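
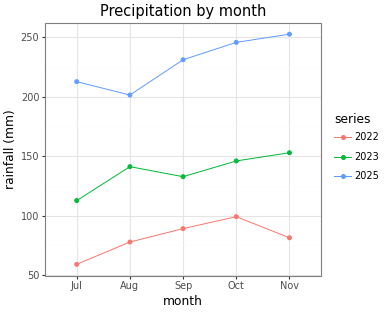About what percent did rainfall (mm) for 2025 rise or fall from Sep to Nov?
≈ +8.3%

Sep ≈ 240, Nov ≈ 260; (260 − 240) / 240 ≈ +8.3%.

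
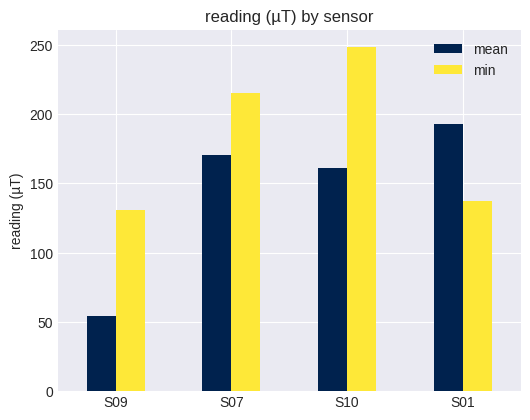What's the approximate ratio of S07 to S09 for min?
S07 ≈ 225, S09 ≈ 125; 225/125 ≈ 1.8.

≈ 1.8×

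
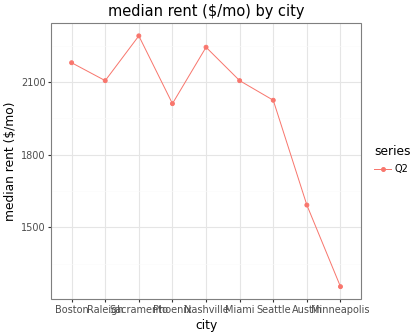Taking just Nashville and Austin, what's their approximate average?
≈ 1900

(2200 + 1600) / 2 ≈ 1900.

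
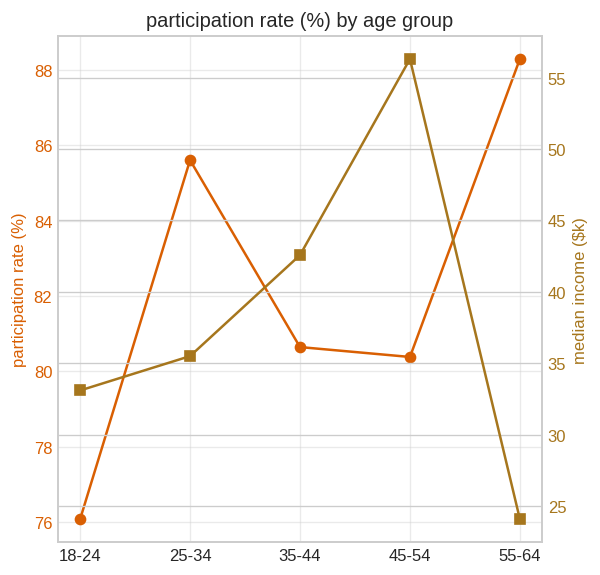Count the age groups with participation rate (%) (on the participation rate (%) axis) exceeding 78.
4

Above 78: 25-34, 35-44, 45-54, 55-64.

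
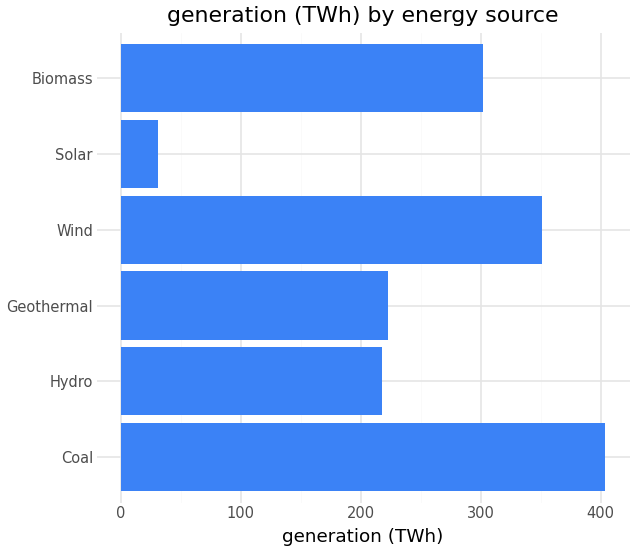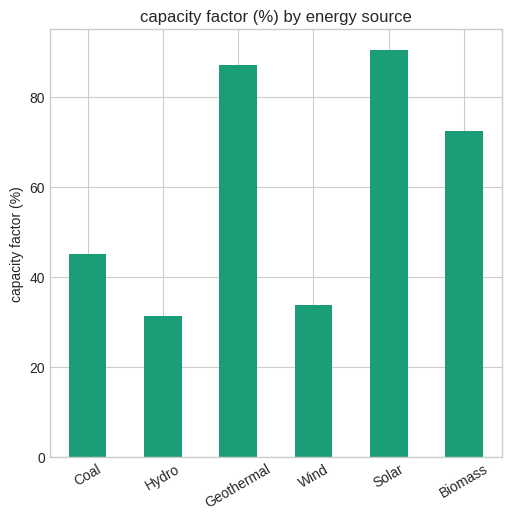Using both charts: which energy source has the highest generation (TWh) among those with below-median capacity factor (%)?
Coal

Chart 2 median capacity factor (%) ≈ 60; below-median energy sources: Coal, Hydro, Wind. Among those, Coal has the highest generation (TWh) (≈ 400).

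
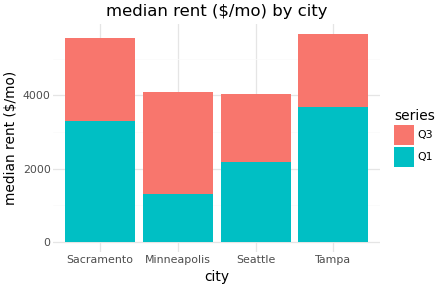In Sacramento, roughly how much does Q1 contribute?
Q1 top ≈ 3500, bottom ≈ 0; segment ≈ 3500.

≈ 3500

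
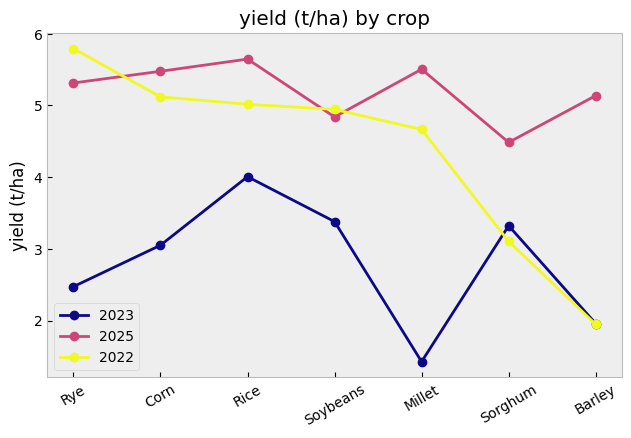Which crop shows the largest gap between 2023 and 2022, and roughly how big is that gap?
Rye, ≈ 3.5 t/ha

Rye: 2023 ≈ 2.5, 2022 ≈ 6.0 → gap ≈ 3.5. Next-largest (Millet) is only ≈ 3.0.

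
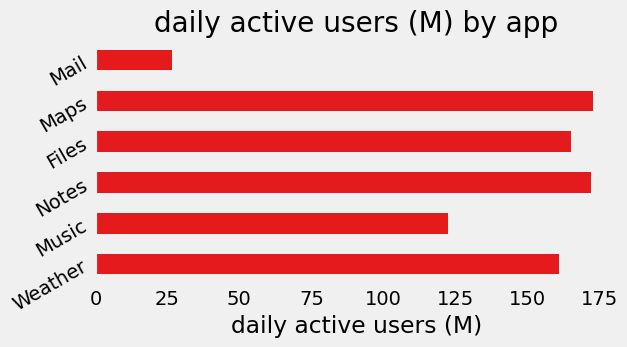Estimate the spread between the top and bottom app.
Max Maps ≈ 180, min Mail ≈ 20; range ≈ 160.

≈ 160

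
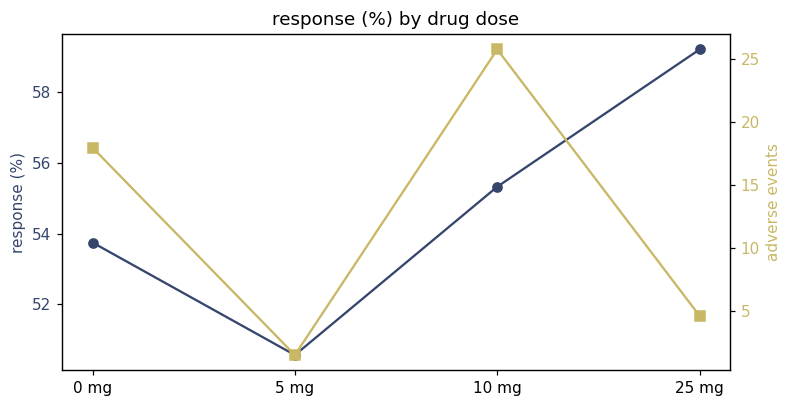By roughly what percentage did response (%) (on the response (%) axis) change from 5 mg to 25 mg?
≈ +15.7%

5 mg ≈ 51, 25 mg ≈ 59; (59 − 51) / 51 ≈ +15.7%.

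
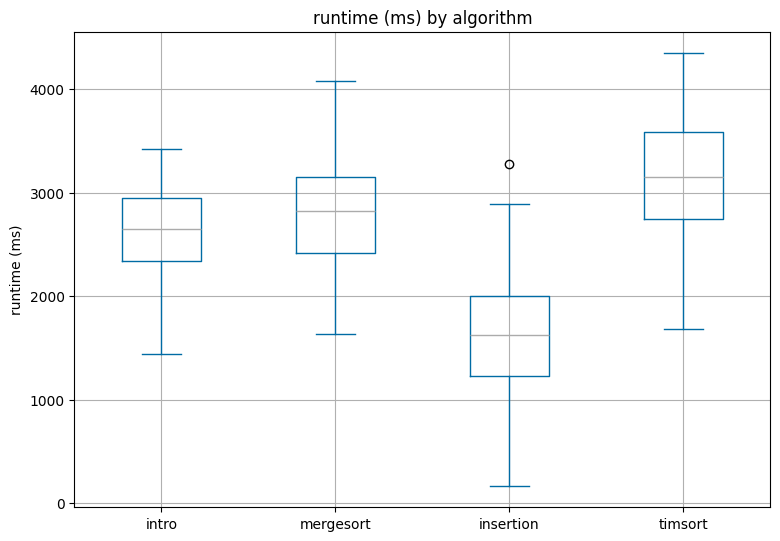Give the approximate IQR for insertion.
Q3 ≈ 2000, Q1 ≈ 1200; IQR ≈ 800.

≈ 800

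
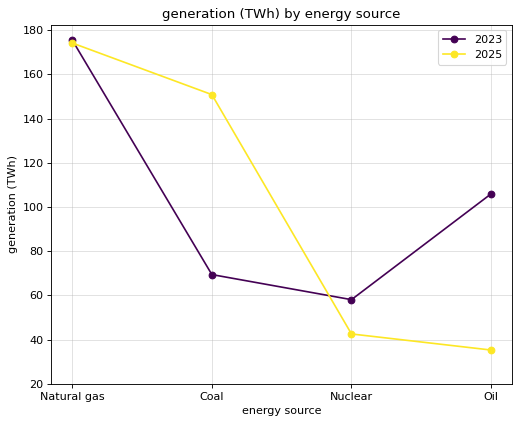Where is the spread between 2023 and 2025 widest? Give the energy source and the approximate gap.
Coal: 2023 ≈ 60, 2025 ≈ 160 → gap ≈ 100. Next-largest (Oil) is only ≈ 60.

Coal, ≈ 100 TWh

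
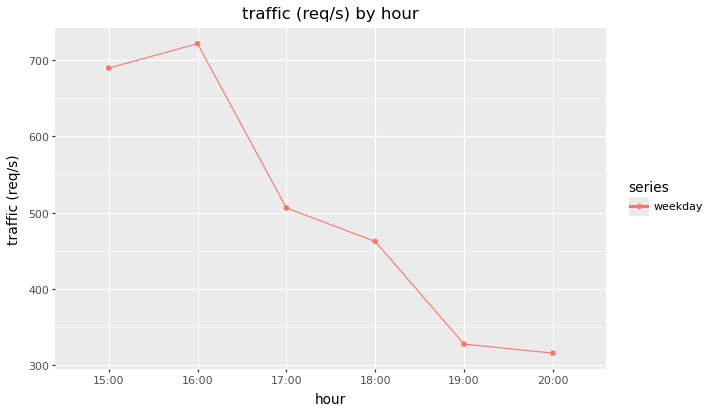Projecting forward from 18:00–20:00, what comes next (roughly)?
Last three: 450, 350, 300 → slope ≈ -75/step → next ≈ 225.

≈ 225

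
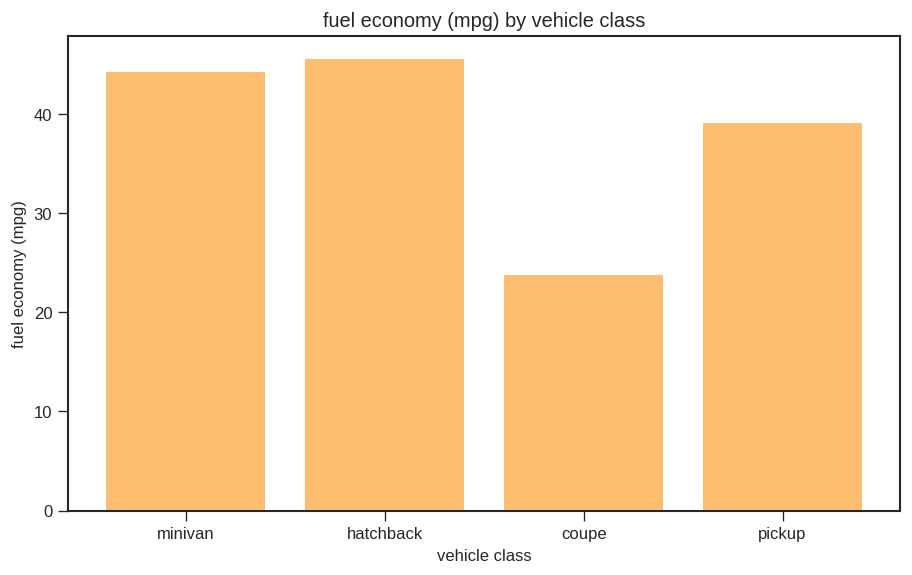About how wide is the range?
≈ 20

Max hatchback ≈ 45, min coupe ≈ 25; range ≈ 20.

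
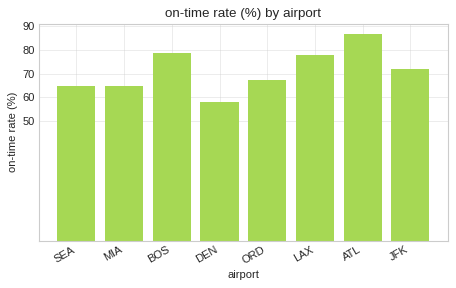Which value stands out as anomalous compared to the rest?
ATL ≈ 90; the rest sit between ≈ 60 and ≈ 80.

ATL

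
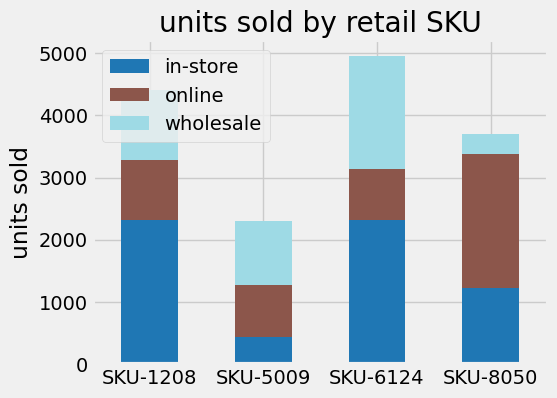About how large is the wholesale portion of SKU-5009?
wholesale top ≈ 2500, bottom ≈ 1500; segment ≈ 1000.

≈ 1000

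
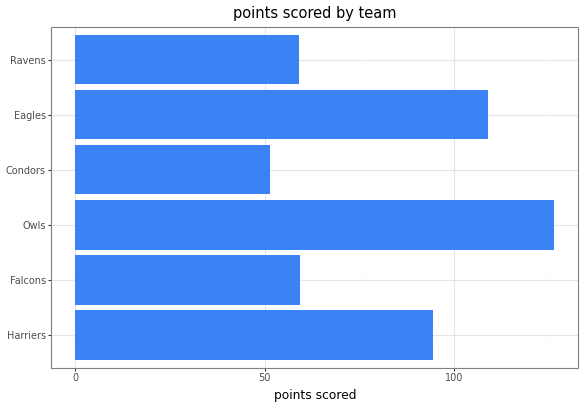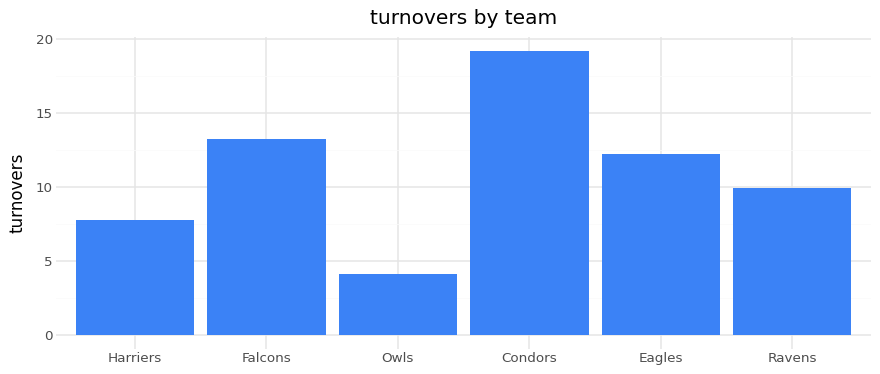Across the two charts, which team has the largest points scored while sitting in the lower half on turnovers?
Owls

Chart 2 median turnovers ≈ 12; below-median teams: Harriers, Owls, Ravens. Among those, Owls has the highest points scored (≈ 120).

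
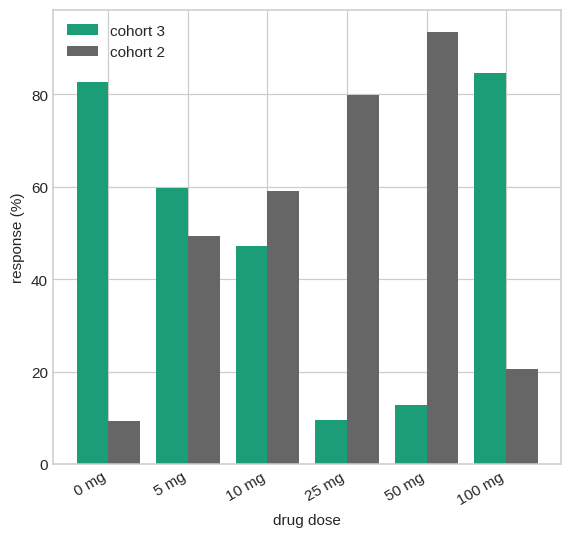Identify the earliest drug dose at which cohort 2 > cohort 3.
10 mg

5 mg: cohort 2 ≈ 50 vs cohort 3 ≈ 60 (not yet); 10 mg: cohort 2 ≈ 60 vs cohort 3 ≈ 50 (first crossover).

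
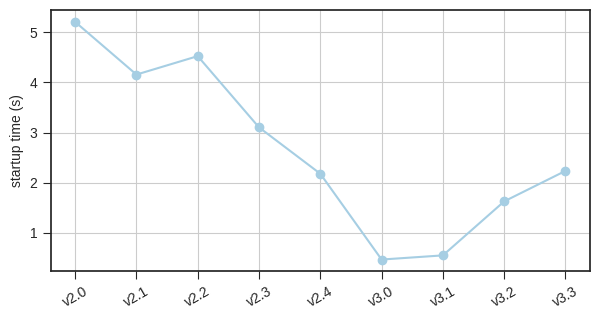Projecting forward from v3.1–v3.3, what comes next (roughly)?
Last three: 0.5, 1.5, 2.0 → slope ≈ 0.75/step → next ≈ 2.75.

≈ 2.75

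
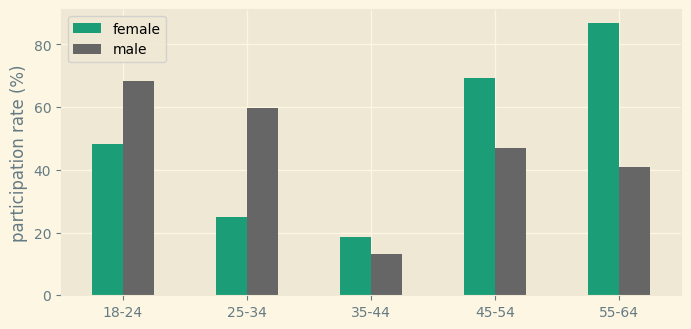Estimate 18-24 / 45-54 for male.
≈ 1.4×

18-24 ≈ 70, 45-54 ≈ 50; 70/50 ≈ 1.4.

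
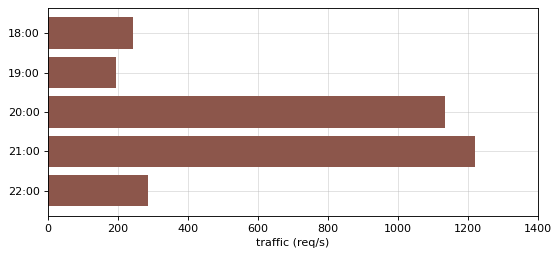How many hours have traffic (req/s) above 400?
Above 400: 20:00, 21:00.

2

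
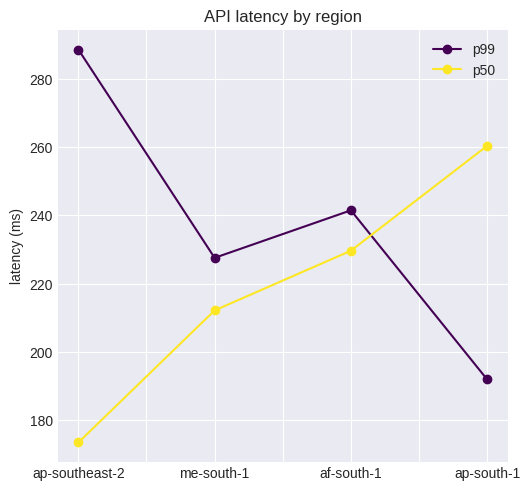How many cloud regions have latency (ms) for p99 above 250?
Above 250: ap-southeast-2.

1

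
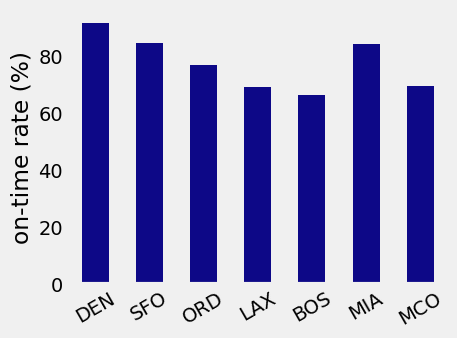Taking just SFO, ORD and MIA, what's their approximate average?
(80 + 80 + 80) / 3 ≈ 80.

≈ 80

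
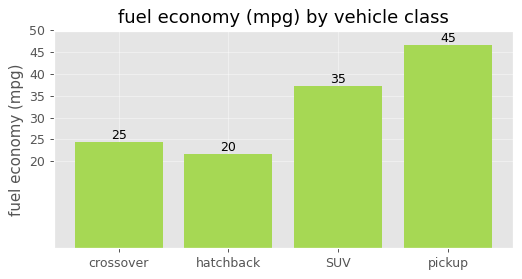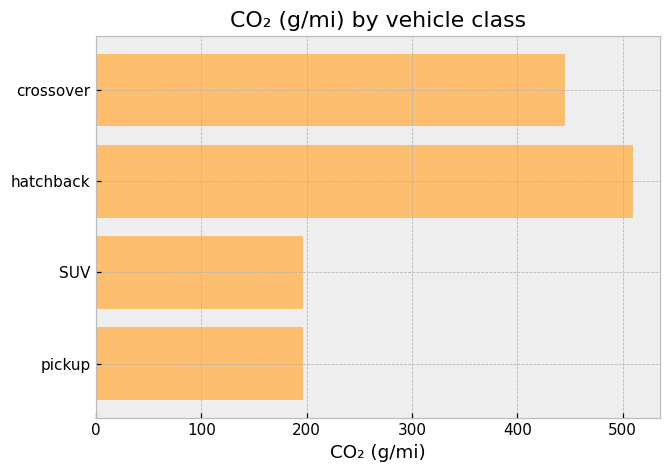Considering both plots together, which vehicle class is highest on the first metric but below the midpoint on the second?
Chart 2 median CO₂ (g/mi) ≈ 300; below-median vehicle classes: SUV, pickup. Among those, pickup has the highest fuel economy (mpg) (≈ 45).

pickup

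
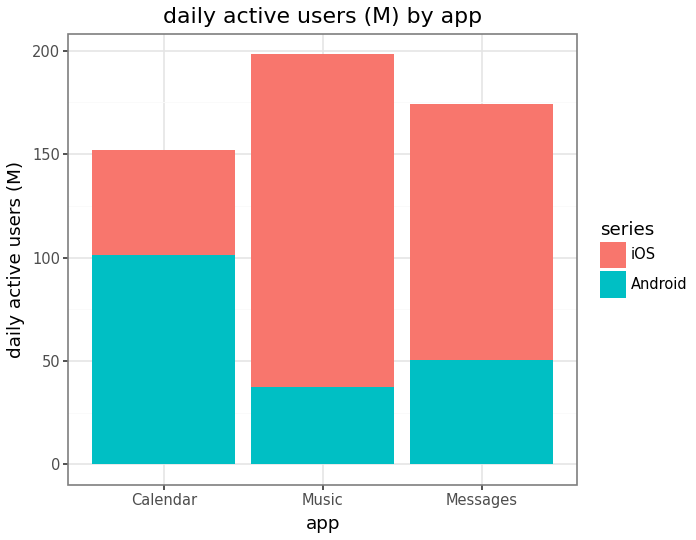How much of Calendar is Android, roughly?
Android top ≈ 100, bottom ≈ 0; segment ≈ 100.

≈ 100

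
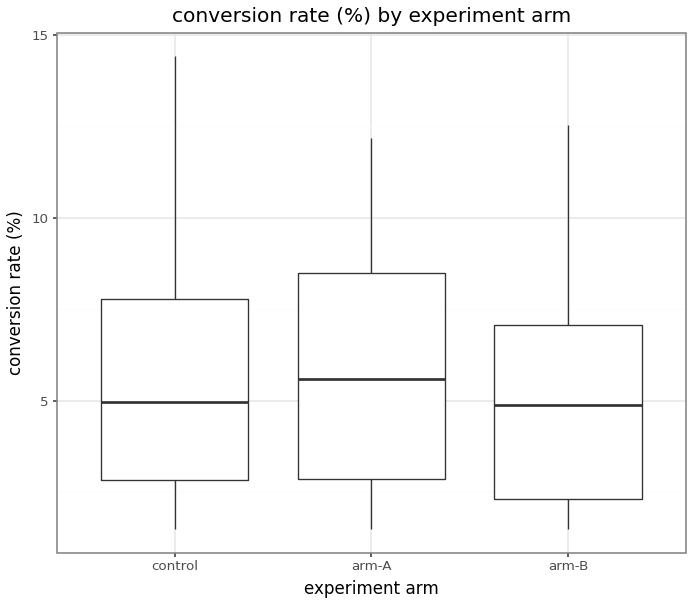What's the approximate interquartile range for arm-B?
Q3 ≈ 7.1, Q1 ≈ 2.3; IQR ≈ 4.8.

≈ 4.8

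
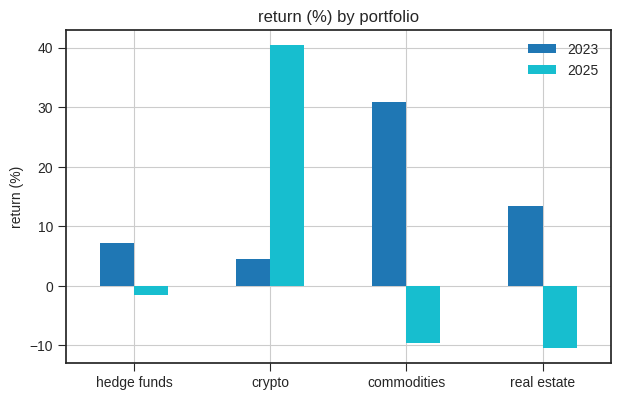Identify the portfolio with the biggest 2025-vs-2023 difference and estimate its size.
commodities: 2025 ≈ -10, 2023 ≈ 30 → gap ≈ 40. Next-largest (crypto) is only ≈ 35.

commodities, ≈ 40 %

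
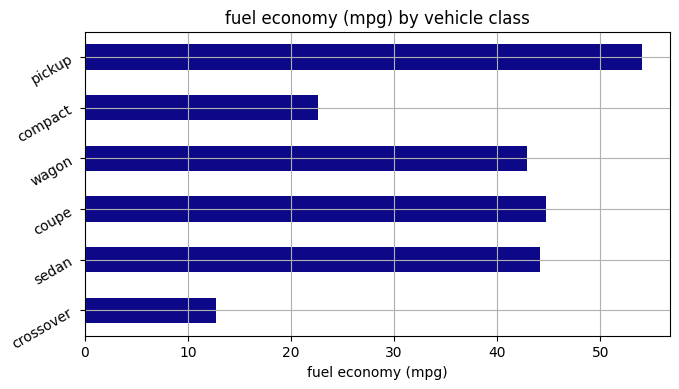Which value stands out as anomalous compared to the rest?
crossover ≈ 15; the rest sit between ≈ 25 and ≈ 55.

crossover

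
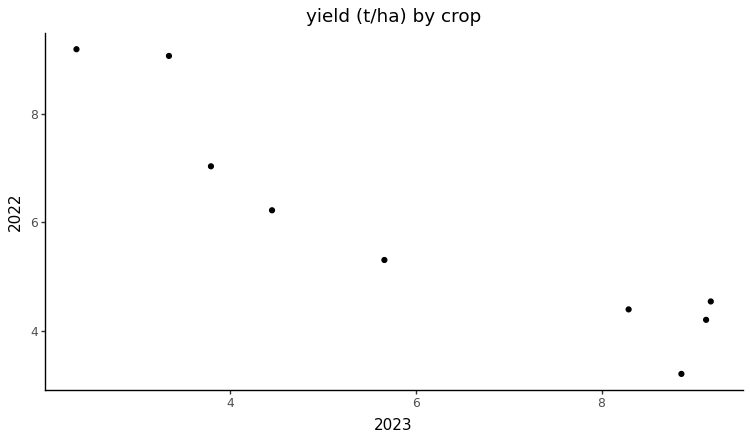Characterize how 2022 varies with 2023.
negative, strong

Points are negatively correlated; strong (|r| ≈ 0.9).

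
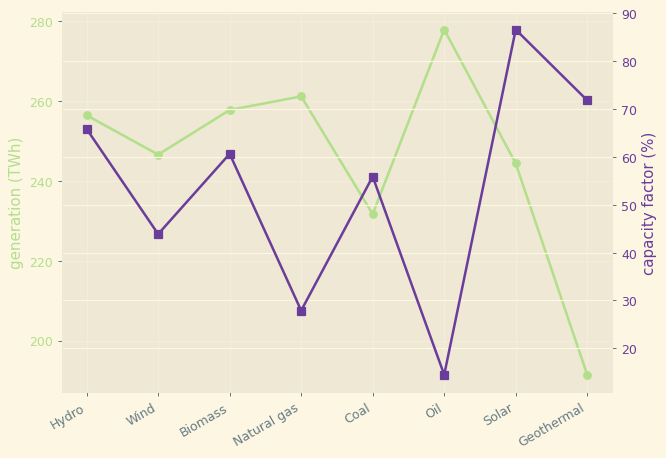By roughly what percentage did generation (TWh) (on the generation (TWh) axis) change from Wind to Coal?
≈ -8%

Wind ≈ 250, Coal ≈ 230; (230 − 250) / 250 ≈ -8%.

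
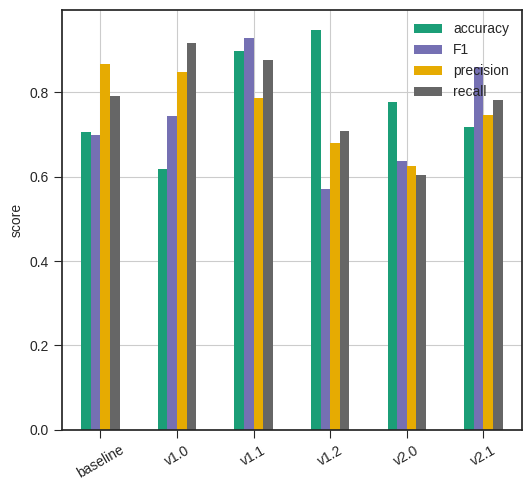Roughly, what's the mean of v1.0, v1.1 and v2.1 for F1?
≈ 0.83

(0.7 + 0.9 + 0.9) / 3 ≈ 0.83.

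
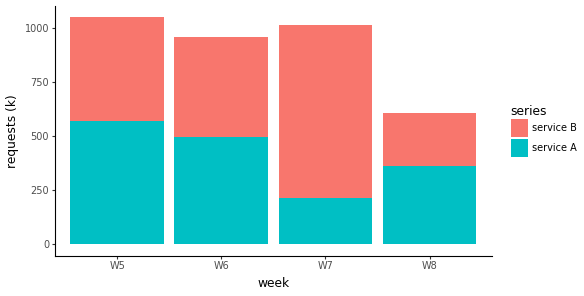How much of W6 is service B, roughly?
service B top ≈ 1000, bottom ≈ 500; segment ≈ 500.

≈ 500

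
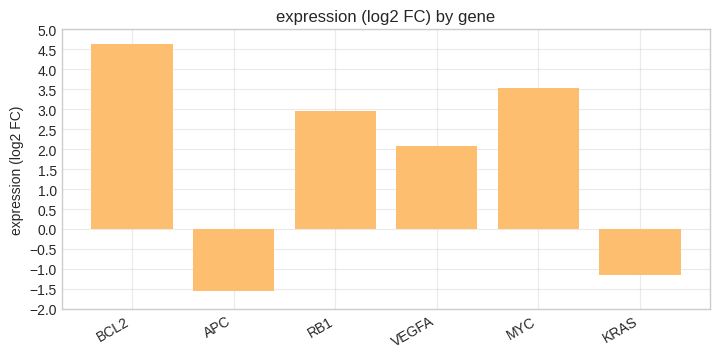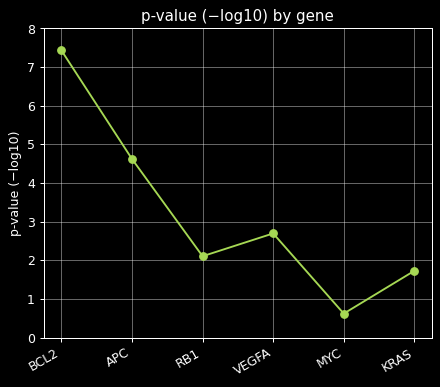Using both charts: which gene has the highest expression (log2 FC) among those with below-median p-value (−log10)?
Chart 2 median p-value (−log10) ≈ 2; below-median genes: RB1, MYC, KRAS. Among those, MYC has the highest expression (log2 FC) (≈ 3.5).

MYC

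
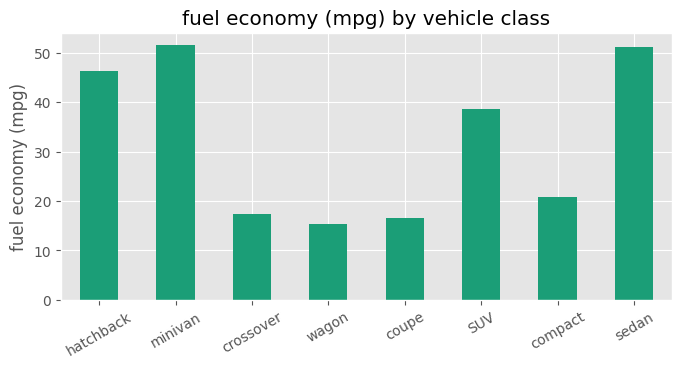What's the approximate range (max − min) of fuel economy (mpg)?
Max minivan ≈ 50, min wagon ≈ 15; range ≈ 35.

≈ 35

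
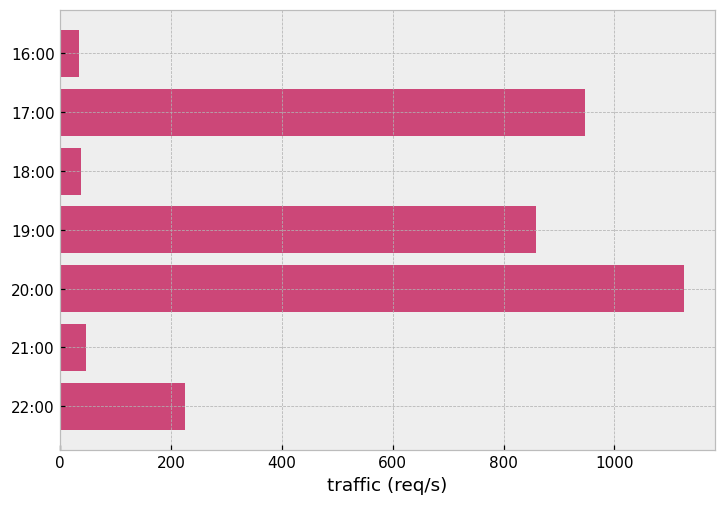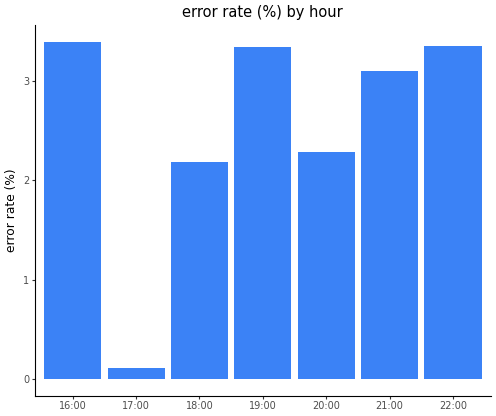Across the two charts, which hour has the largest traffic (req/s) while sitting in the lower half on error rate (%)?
20:00

Chart 2 median error rate (%) ≈ 3; below-median hours: 17:00, 18:00, 20:00. Among those, 20:00 has the highest traffic (req/s) (≈ 1200).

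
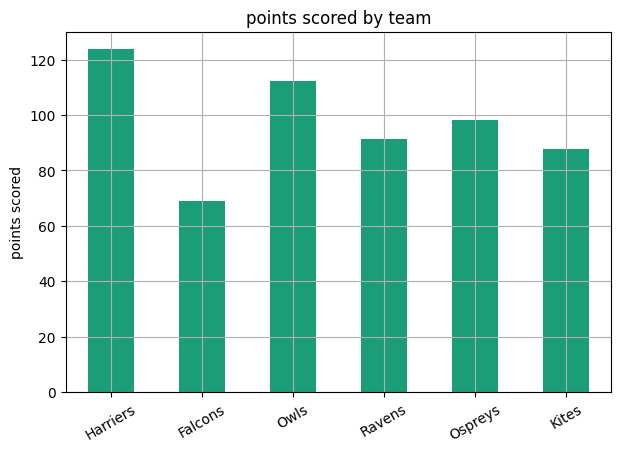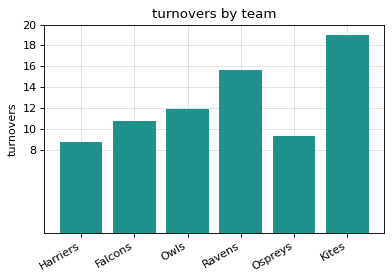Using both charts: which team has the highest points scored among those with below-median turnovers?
Harriers

Chart 2 median turnovers ≈ 12; below-median teams: Harriers, Falcons, Ospreys. Among those, Harriers has the highest points scored (≈ 120).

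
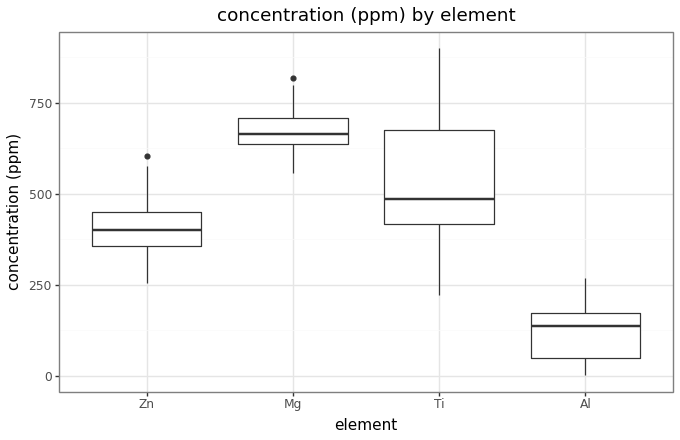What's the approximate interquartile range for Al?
Q3 ≈ 150, Q1 ≈ 50; IQR ≈ 100.

≈ 100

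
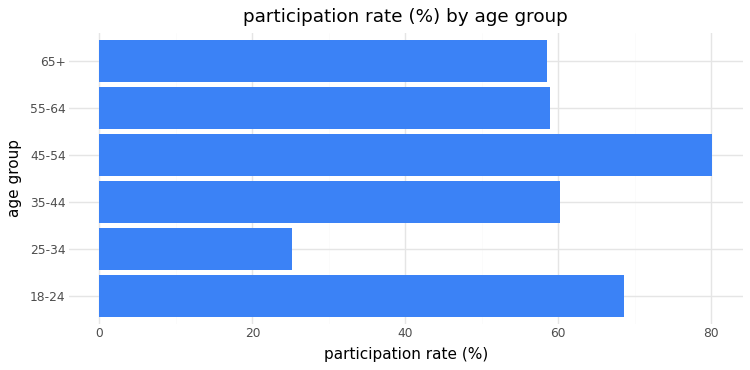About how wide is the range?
Max 45-54 ≈ 80, min 25-34 ≈ 30; range ≈ 50.

≈ 50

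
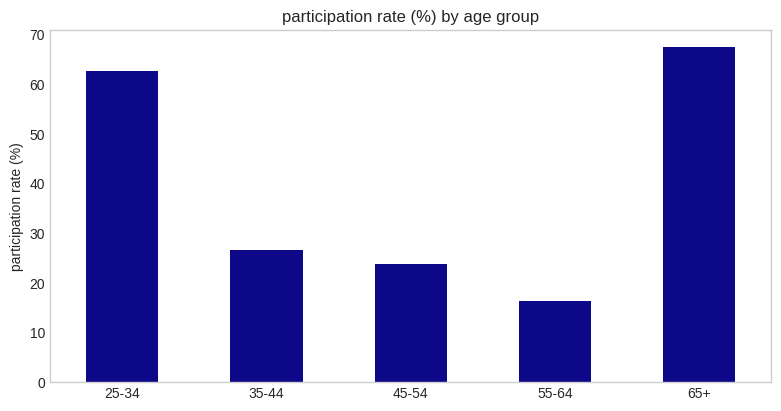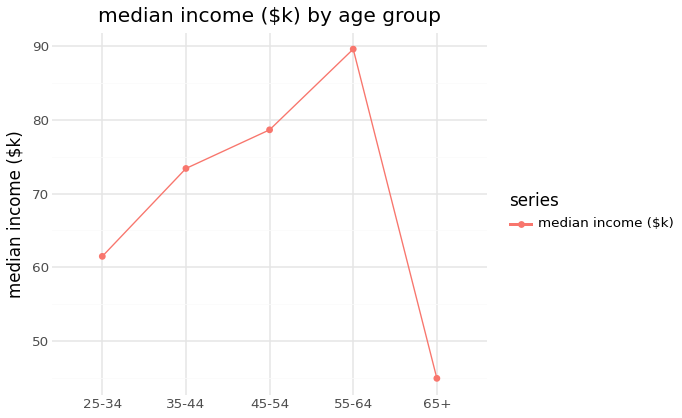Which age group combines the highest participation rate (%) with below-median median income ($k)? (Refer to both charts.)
Chart 2 median median income ($k) ≈ 70; below-median age groups: 25-34, 65+. Among those, 65+ has the highest participation rate (%) (≈ 70).

65+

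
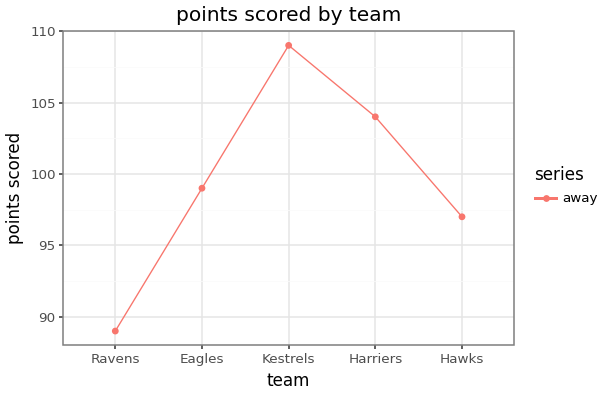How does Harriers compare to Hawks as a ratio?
Harriers ≈ 104, Hawks ≈ 96; 104/96 ≈ 1.08.

≈ 1.08×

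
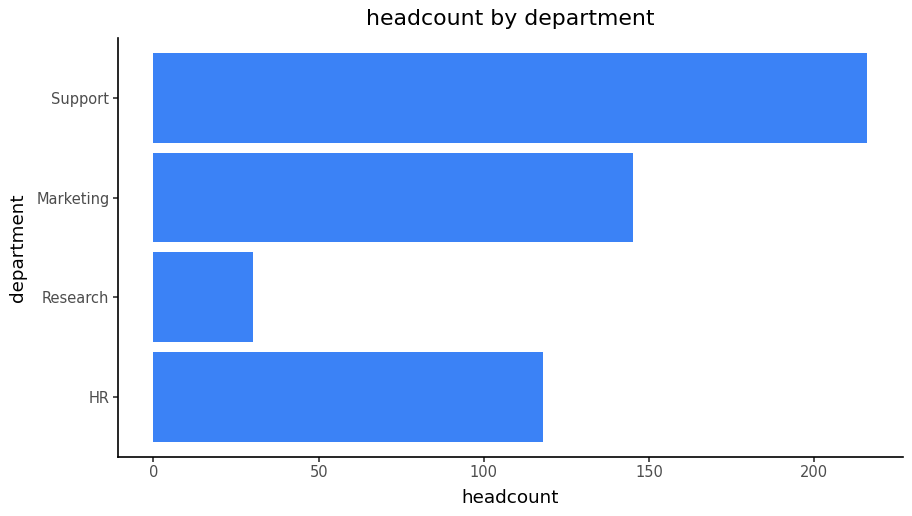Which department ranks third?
HR

Top 4: Support ≈ 220, Marketing ≈ 140, HR ≈ 120, Research ≈ 40.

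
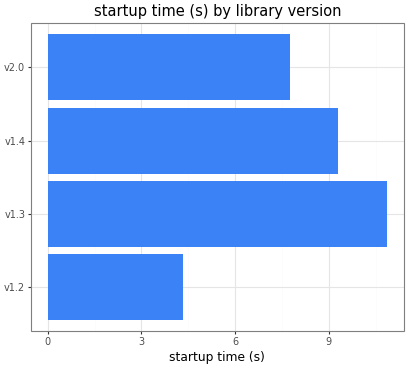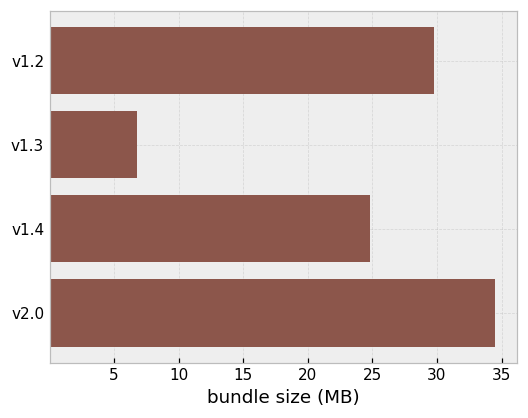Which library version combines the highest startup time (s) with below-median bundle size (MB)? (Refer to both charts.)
v1.3

Chart 2 median bundle size (MB) ≈ 25; below-median library versions: v1.3, v1.4. Among those, v1.3 has the highest startup time (s) (≈ 11).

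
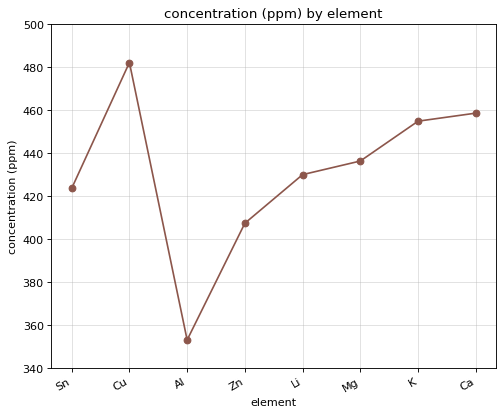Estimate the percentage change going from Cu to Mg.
≈ -8.3%

Cu ≈ 480, Mg ≈ 440; (440 − 480) / 480 ≈ -8.3%.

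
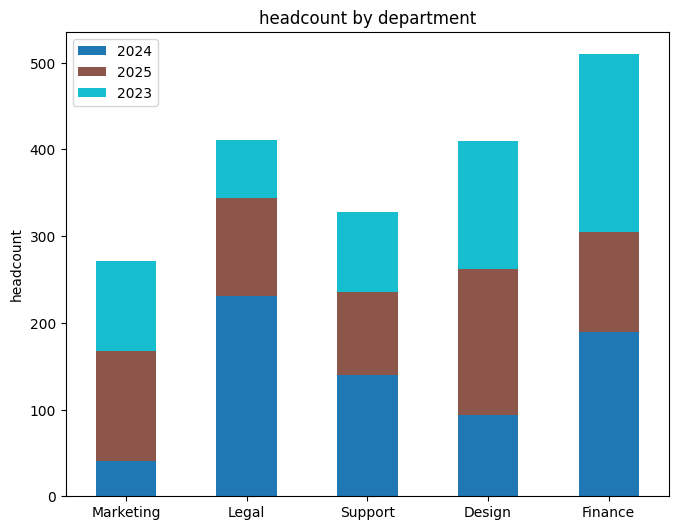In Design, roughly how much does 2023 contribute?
≈ 150

2023 top ≈ 400, bottom ≈ 250; segment ≈ 150.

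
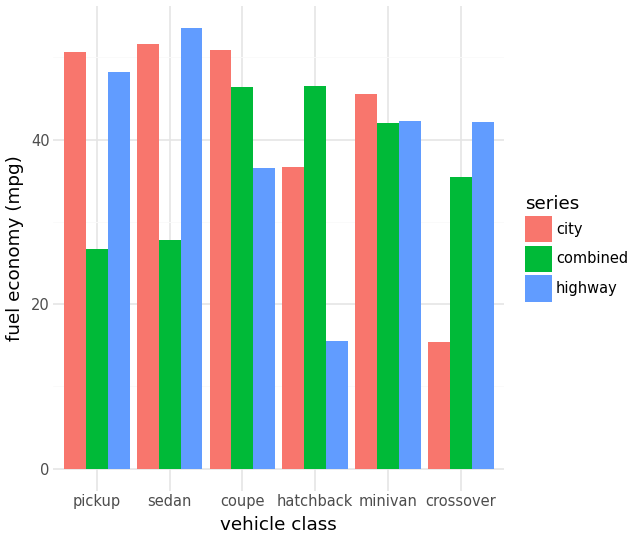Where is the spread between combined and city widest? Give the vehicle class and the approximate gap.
pickup: combined ≈ 25, city ≈ 50 → gap ≈ 25. Next-largest (sedan) is only ≈ 20.

pickup, ≈ 25 mpg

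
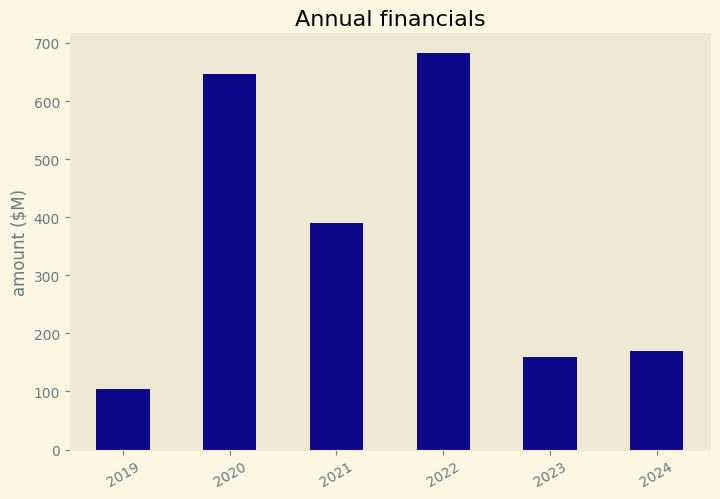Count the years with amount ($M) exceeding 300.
3

Above 300: 2020, 2021, 2022.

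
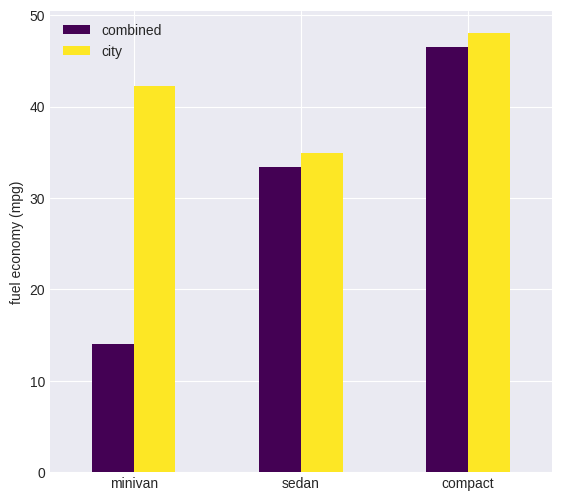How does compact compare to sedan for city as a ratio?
≈ 1.43×

compact ≈ 50, sedan ≈ 35; 50/35 ≈ 1.43.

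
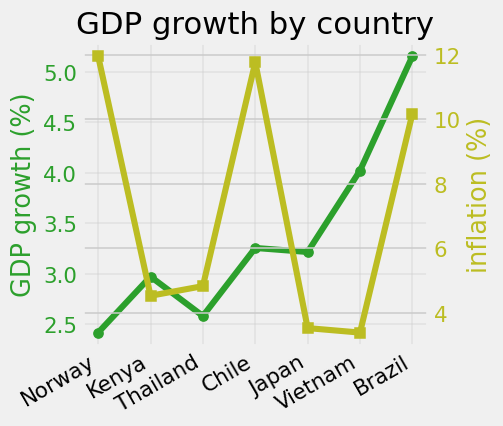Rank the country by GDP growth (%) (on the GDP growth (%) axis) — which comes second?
Top 3 (on the GDP growth (%) axis): Brazil ≈ 5.0, Vietnam ≈ 4.0, Chile ≈ 3.5.

Vietnam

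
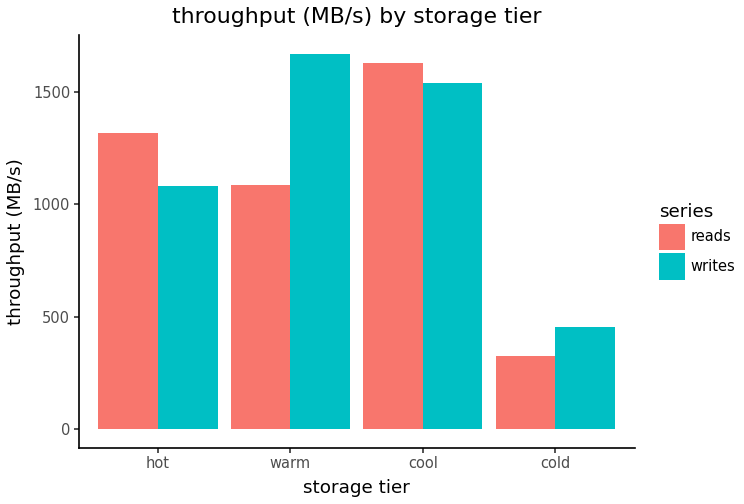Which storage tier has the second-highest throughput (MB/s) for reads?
hot

Top 3 for reads: cool ≈ 1600, hot ≈ 1400, warm ≈ 1000.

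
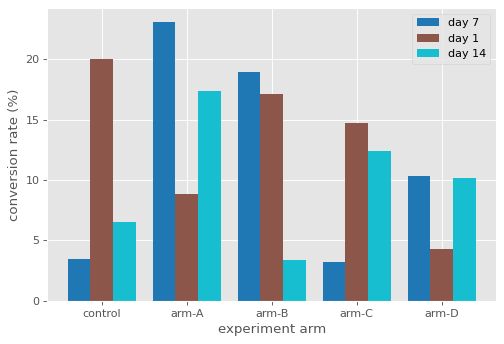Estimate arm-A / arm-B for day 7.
≈ 1.33×

arm-A ≈ 24, arm-B ≈ 18; 24/18 ≈ 1.33.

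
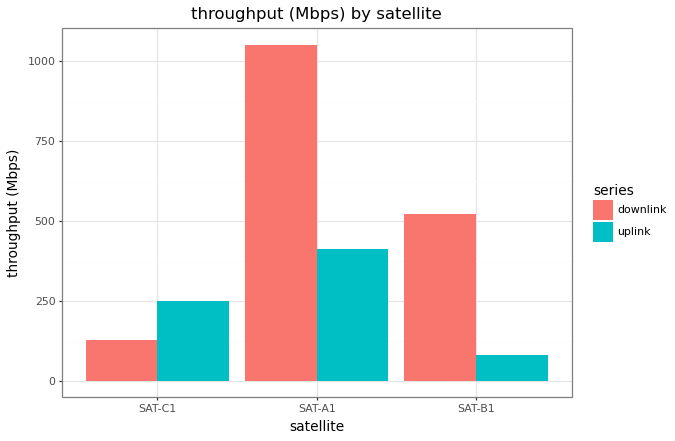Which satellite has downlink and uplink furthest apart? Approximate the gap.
SAT-A1: downlink ≈ 1000, uplink ≈ 400 → gap ≈ 600. Next-largest (SAT-B1) is only ≈ 400.

SAT-A1, ≈ 600 Mbps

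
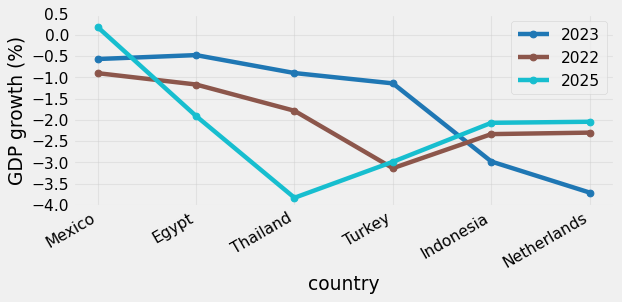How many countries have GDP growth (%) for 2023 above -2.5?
4

Above -2.5: Mexico, Egypt, Thailand, Turkey.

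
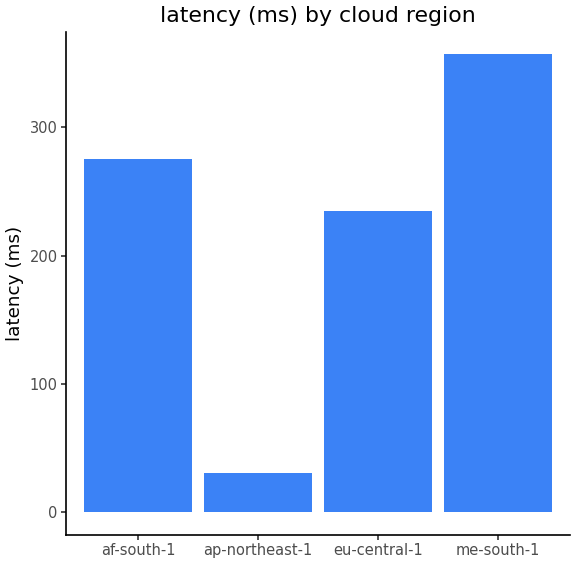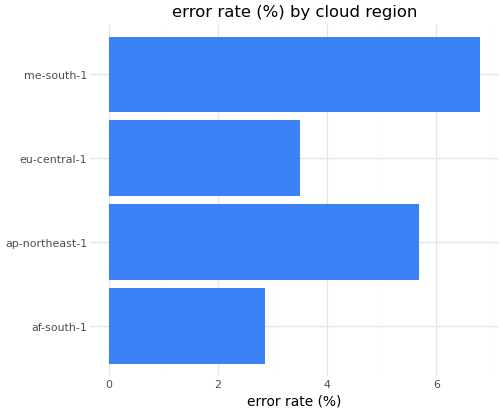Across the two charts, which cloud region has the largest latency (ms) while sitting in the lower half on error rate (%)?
Chart 2 median error rate (%) ≈ 5; below-median cloud regions: af-south-1, eu-central-1. Among those, af-south-1 has the highest latency (ms) (≈ 300).

af-south-1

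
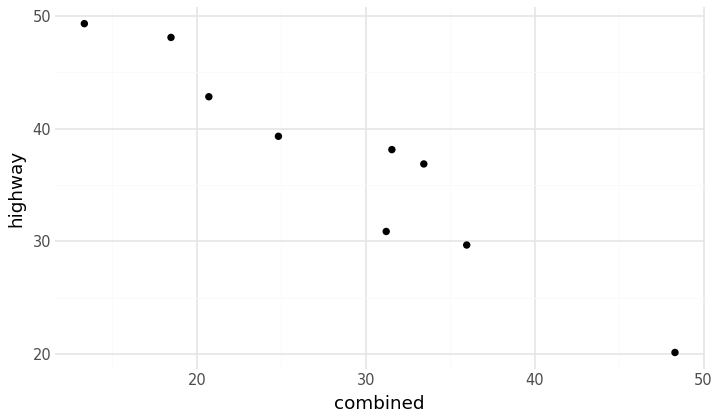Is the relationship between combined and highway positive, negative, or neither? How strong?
Points are negatively correlated; strong (|r| ≈ 1.0).

negative, strong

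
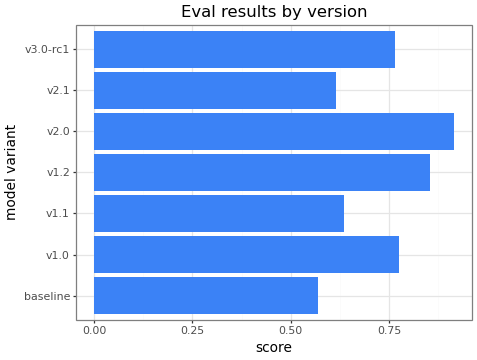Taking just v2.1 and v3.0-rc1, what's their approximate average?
≈ 0.7

(0.6 + 0.8) / 2 ≈ 0.7.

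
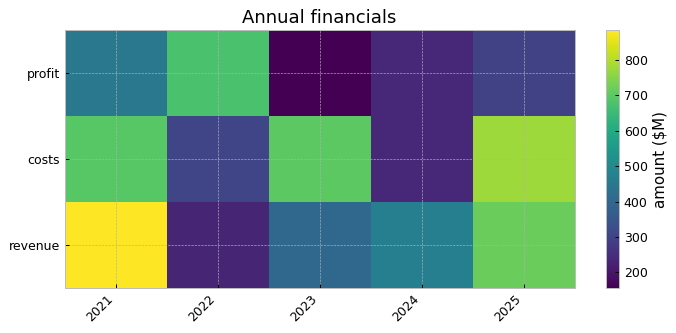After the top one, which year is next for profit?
2021

Top 3 for profit: 2022 ≈ 700, 2021 ≈ 400, 2025 ≈ 300.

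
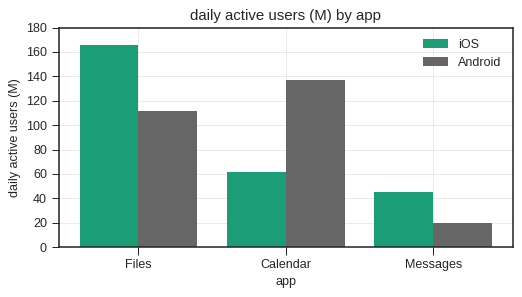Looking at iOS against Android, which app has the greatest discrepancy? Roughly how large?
Calendar: iOS ≈ 60, Android ≈ 140 → gap ≈ 80. Next-largest (Files) is only ≈ 40.

Calendar, ≈ 80 M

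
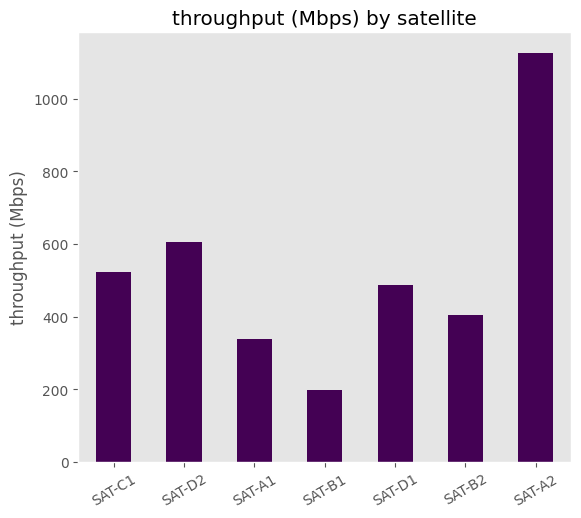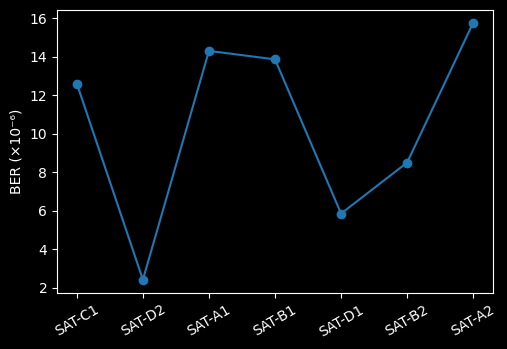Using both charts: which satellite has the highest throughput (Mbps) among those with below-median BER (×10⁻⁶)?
SAT-D2

Chart 2 median BER (×10⁻⁶) ≈ 12; below-median satellites: SAT-D2, SAT-D1, SAT-B2. Among those, SAT-D2 has the highest throughput (Mbps) (≈ 600).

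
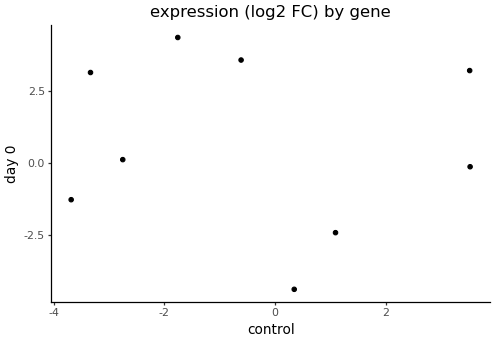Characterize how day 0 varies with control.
Points are roughly uncorrelated; weak (|r| ≈ 0.1).

no clear correlation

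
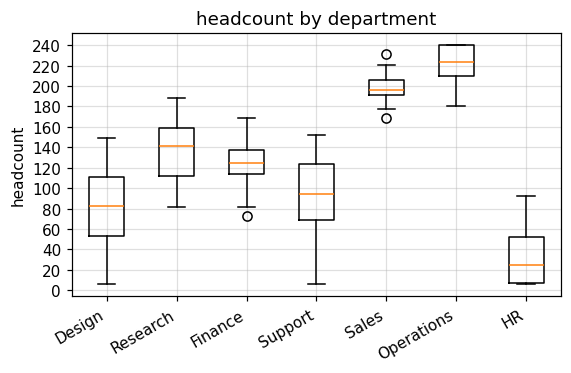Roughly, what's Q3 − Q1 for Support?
≈ 60

Q3 ≈ 120, Q1 ≈ 60; IQR ≈ 60.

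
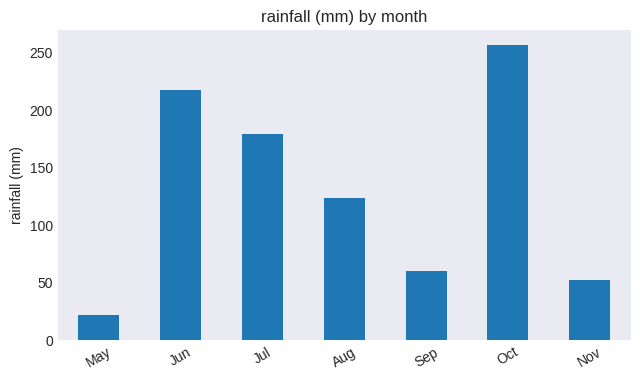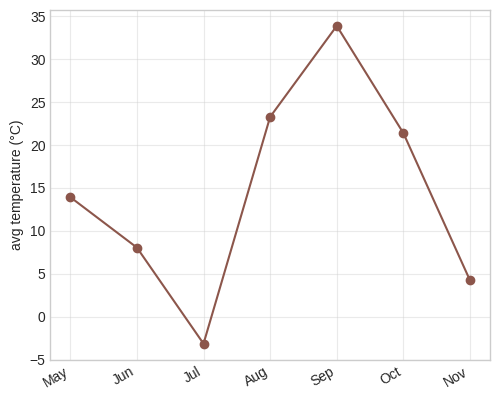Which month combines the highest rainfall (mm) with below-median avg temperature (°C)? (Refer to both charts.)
Jun

Chart 2 median avg temperature (°C) ≈ 15; below-median months: Jun, Jul, Nov. Among those, Jun has the highest rainfall (mm) (≈ 225).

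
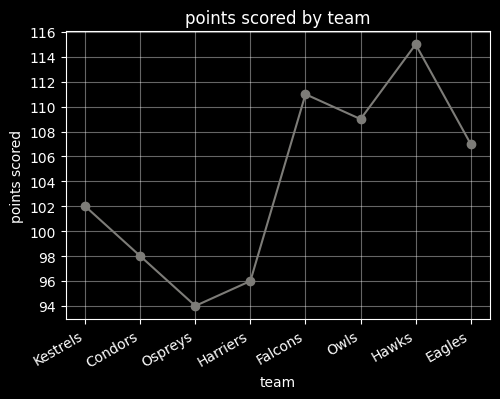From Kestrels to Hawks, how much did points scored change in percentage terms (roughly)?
≈ +13.7%

Kestrels ≈ 102, Hawks ≈ 116; (116 − 102) / 102 ≈ +13.7%.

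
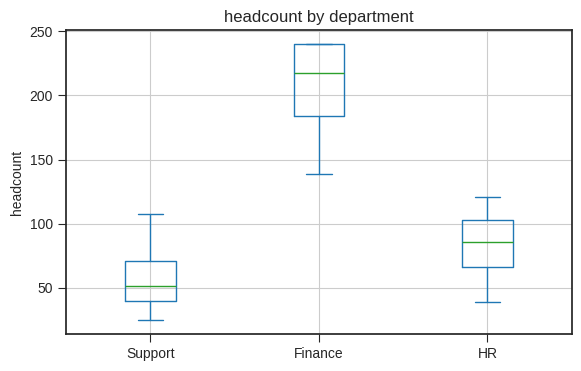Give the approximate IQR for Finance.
Q3 ≈ 240, Q1 ≈ 180; IQR ≈ 60.

≈ 60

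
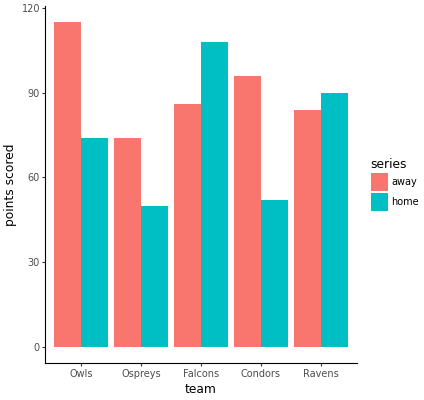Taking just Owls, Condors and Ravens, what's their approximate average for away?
≈ 100

(120 + 100 + 80) / 3 ≈ 100.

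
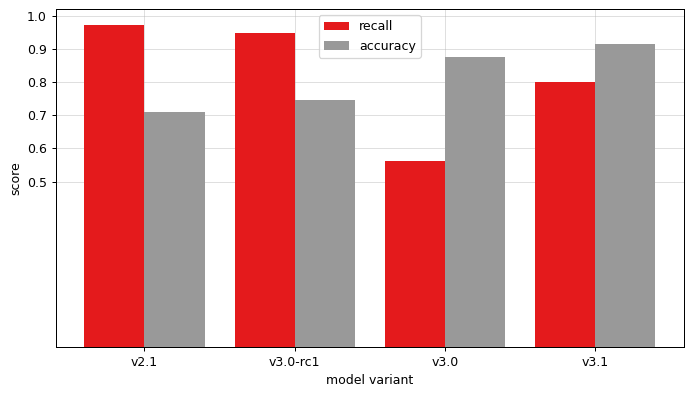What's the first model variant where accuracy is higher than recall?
v3.0-rc1: accuracy ≈ 0.7 vs recall ≈ 0.9 (not yet); v3.0: accuracy ≈ 0.9 vs recall ≈ 0.6 (first crossover).

v3.0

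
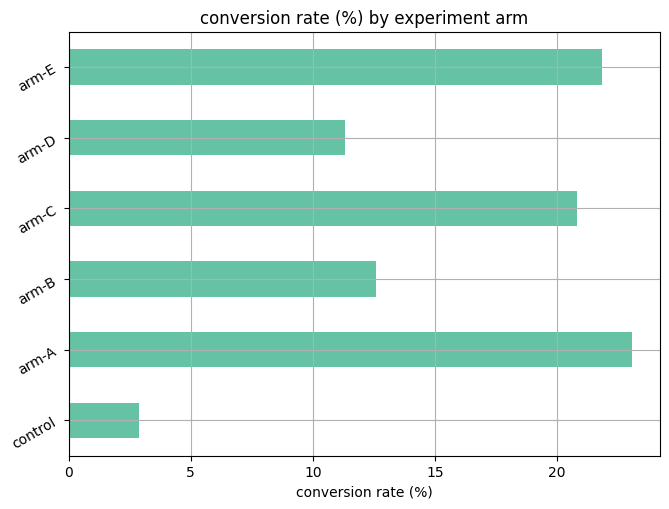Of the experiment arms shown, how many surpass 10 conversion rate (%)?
Above 10: arm-A, arm-B, arm-C, arm-D, arm-E.

5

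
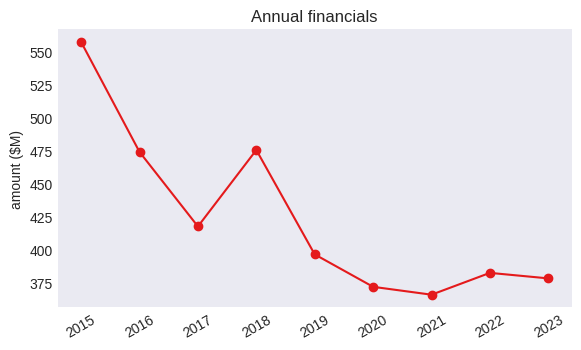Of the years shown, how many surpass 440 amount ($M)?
3

Above 440: 2015, 2016, 2018.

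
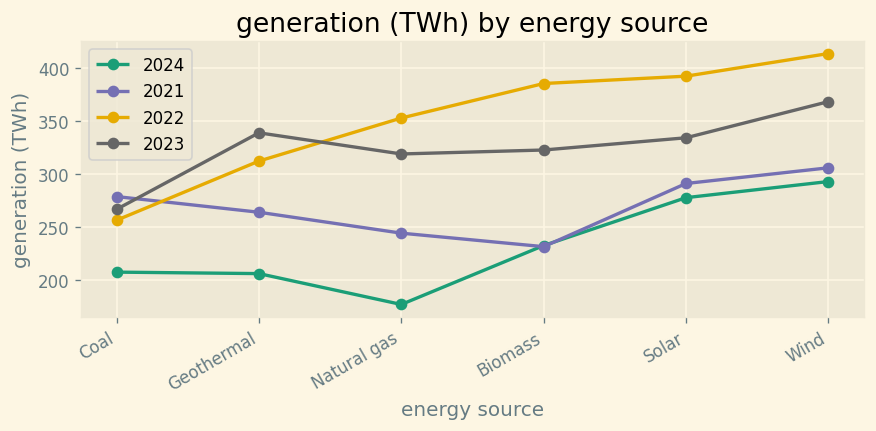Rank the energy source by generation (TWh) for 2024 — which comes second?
Top 3 for 2024: Wind ≈ 300, Solar ≈ 280, Biomass ≈ 240.

Solar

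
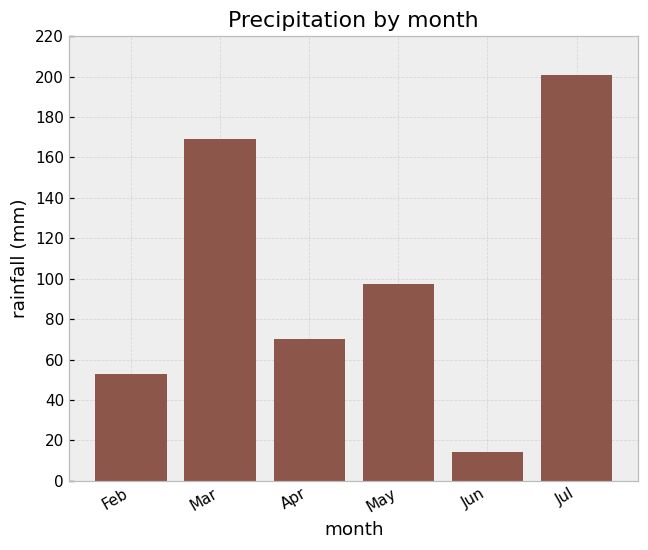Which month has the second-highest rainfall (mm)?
Mar

Top 3: Jul ≈ 200, Mar ≈ 160, May ≈ 100.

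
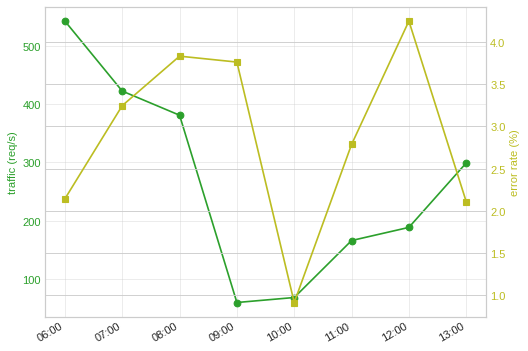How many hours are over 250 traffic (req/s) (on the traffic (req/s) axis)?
Above 250: 06:00, 07:00, 08:00, 13:00.

4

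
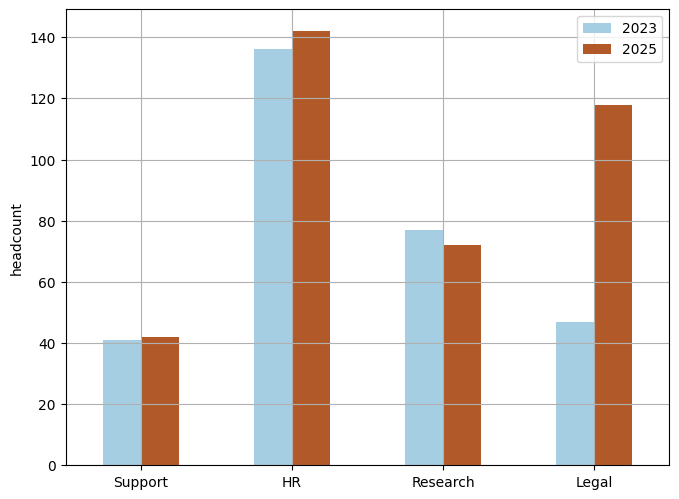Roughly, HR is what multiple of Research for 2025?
≈ 1.75×

HR ≈ 140, Research ≈ 80; 140/80 ≈ 1.75.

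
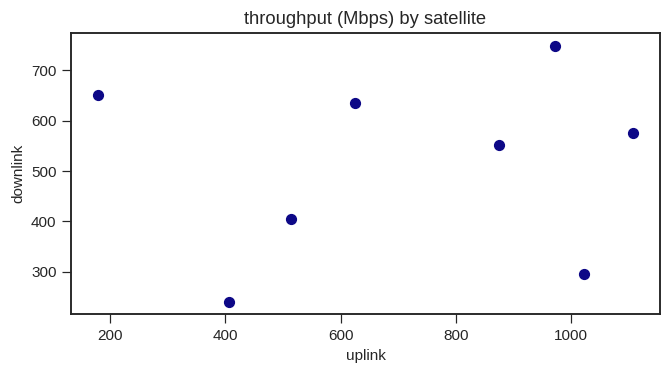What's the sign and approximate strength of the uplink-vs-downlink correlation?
no clear correlation

Points are roughly uncorrelated; weak (|r| ≈ 0.1).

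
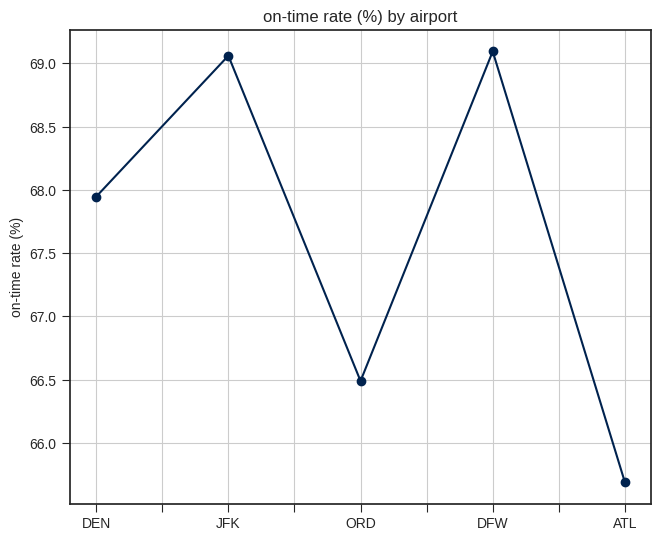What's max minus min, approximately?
≈ 3.5

Max DFW ≈ 69.0, min ATL ≈ 65.5; range ≈ 3.5.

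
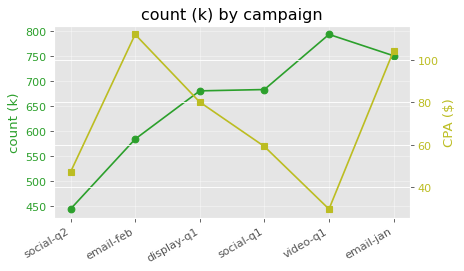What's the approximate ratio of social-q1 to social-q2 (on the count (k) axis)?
≈ 1.56×

social-q1 ≈ 700, social-q2 ≈ 450; 700/450 ≈ 1.56.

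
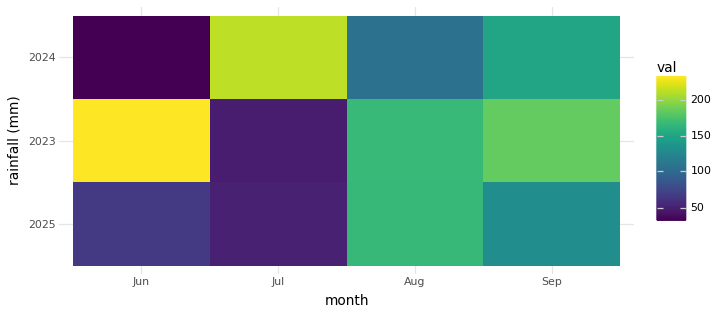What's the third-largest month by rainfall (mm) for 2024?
Top 4 for 2024: Jul ≈ 220, Sep ≈ 160, Aug ≈ 100, Jun ≈ 40.

Aug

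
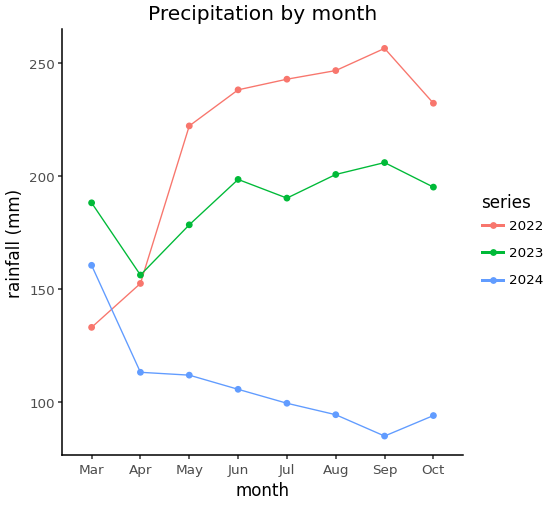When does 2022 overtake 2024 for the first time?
Apr

Mar: 2022 ≈ 140 vs 2024 ≈ 160 (not yet); Apr: 2022 ≈ 160 vs 2024 ≈ 120 (first crossover).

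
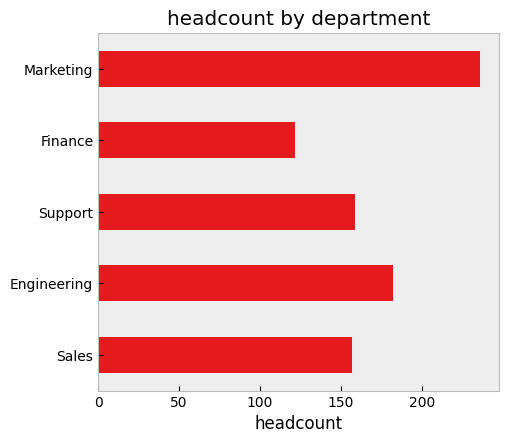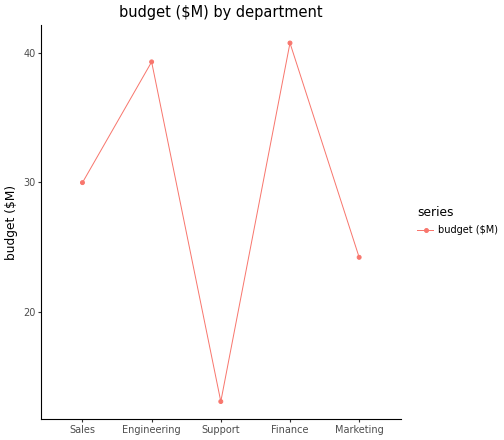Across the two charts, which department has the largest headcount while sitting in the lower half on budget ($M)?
Marketing

Chart 2 median budget ($M) ≈ 30; below-median departments: Support, Marketing. Among those, Marketing has the highest headcount (≈ 225).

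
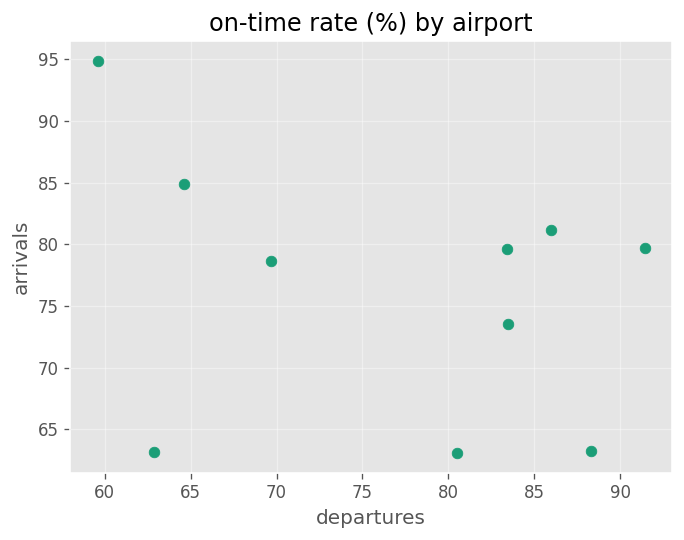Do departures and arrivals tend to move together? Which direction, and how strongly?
Points are negatively correlated; weak (|r| ≈ 0.3).

negative, weak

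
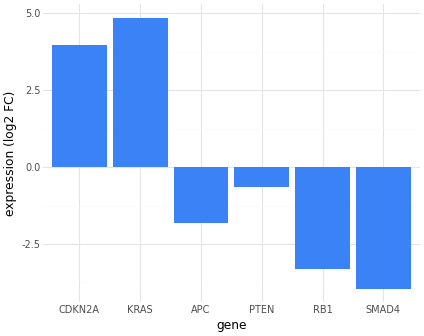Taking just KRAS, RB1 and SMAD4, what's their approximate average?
≈ -1

(5 + -3 + -4) / 3 ≈ -1.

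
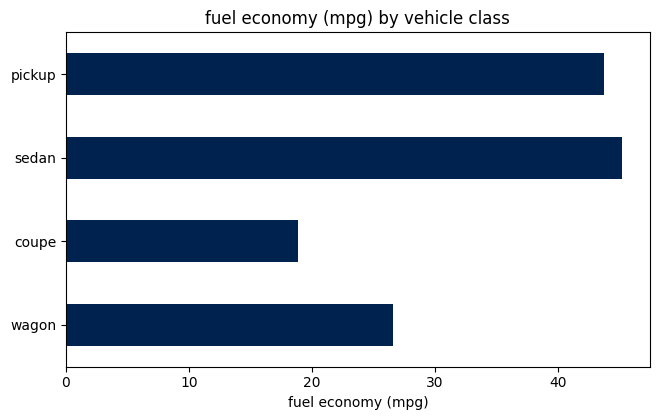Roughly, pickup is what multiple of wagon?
pickup ≈ 45, wagon ≈ 25; 45/25 ≈ 1.8.

≈ 1.8×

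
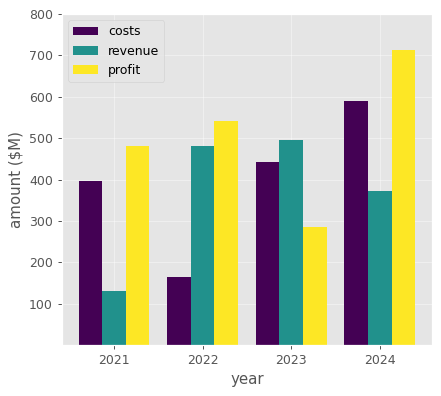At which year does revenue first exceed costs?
2022

2021: revenue ≈ 100 vs costs ≈ 400 (not yet); 2022: revenue ≈ 500 vs costs ≈ 200 (first crossover).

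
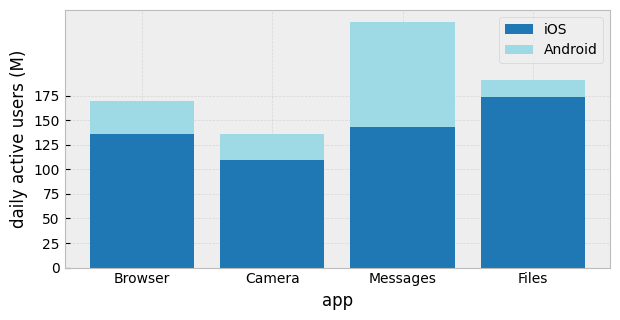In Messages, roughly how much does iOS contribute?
iOS top ≈ 150, bottom ≈ 0; segment ≈ 150.

≈ 150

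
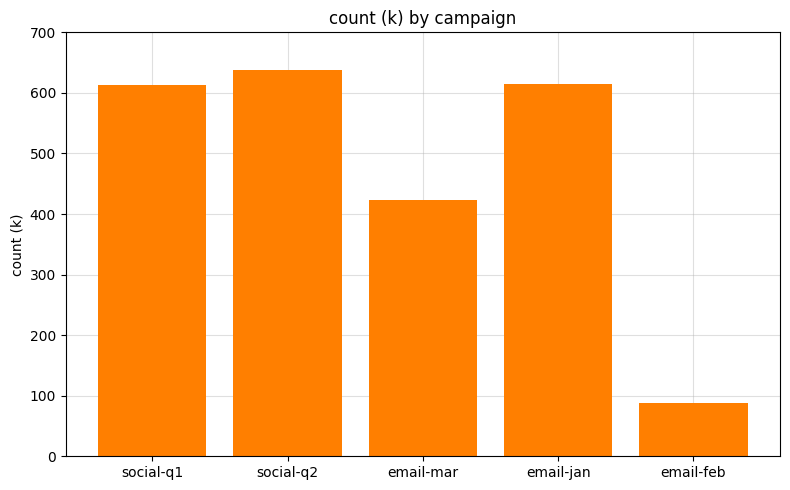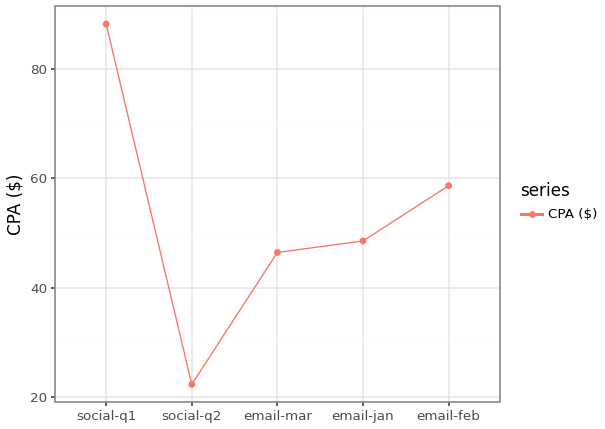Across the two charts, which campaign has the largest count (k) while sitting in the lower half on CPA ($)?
Chart 2 median CPA ($) ≈ 50; below-median campaigns: social-q2, email-mar. Among those, social-q2 has the highest count (k) (≈ 600).

social-q2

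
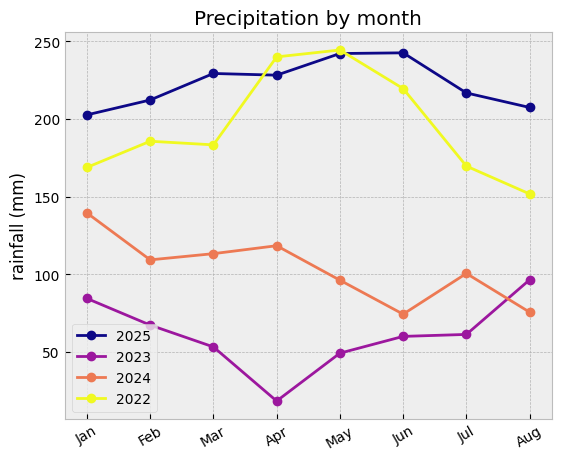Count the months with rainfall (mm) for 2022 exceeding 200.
3

Above 200: Apr, May, Jun.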